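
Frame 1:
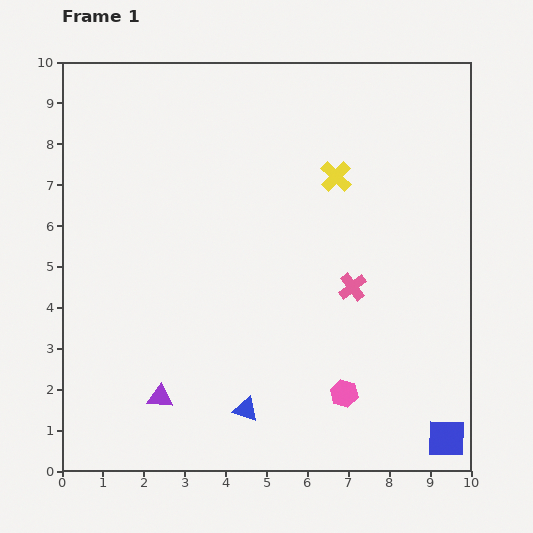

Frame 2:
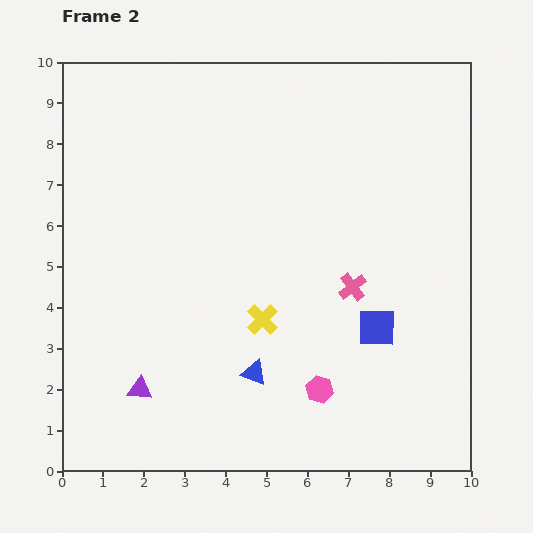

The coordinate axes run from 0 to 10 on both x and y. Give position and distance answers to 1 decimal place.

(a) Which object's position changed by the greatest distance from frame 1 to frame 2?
the yellow cross

(moved 3.9; next 3.2)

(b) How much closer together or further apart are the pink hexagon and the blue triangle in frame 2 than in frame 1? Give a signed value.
-0.8

Distance in frame 1: 2.4. Distance in frame 2: 1.6.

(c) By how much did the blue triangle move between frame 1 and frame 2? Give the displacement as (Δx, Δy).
(0.2, 0.9)

The blue triangle was at (4.5, 1.5) in frame 1 and (4.7, 2.4) in frame 2.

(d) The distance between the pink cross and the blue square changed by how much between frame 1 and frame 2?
-3.2

Distance in frame 1: 4.4. Distance in frame 2: 1.2.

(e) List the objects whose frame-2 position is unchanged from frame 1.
the pink cross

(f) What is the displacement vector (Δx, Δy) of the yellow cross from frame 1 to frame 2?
(-1.8, -3.5)

The yellow cross was at (6.7, 7.2) in frame 1 and (4.9, 3.7) in frame 2.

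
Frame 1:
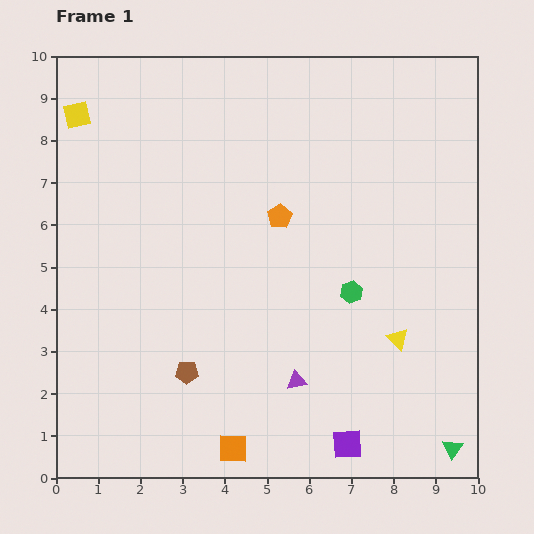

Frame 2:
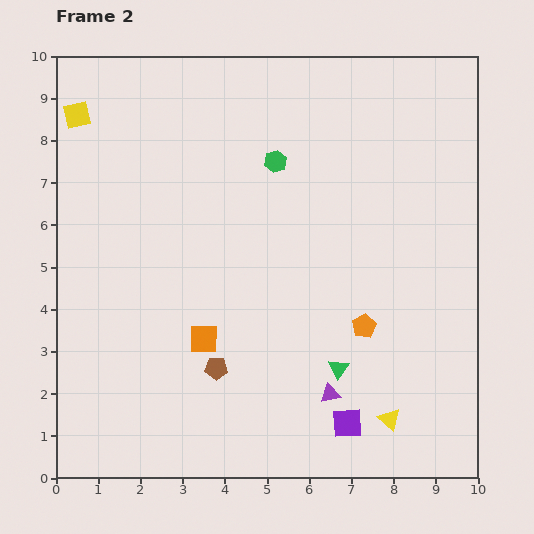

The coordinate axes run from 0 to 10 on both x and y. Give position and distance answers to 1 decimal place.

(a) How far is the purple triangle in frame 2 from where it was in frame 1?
0.9

The purple triangle moved from (5.7, 2.3) to (6.5, 2.0), a distance of √(0.8² + 0.3²) ≈ 0.9.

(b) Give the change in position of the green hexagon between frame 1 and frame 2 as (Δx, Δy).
(-1.8, 3.1)

The green hexagon was at (7.0, 4.4) in frame 1 and (5.2, 7.5) in frame 2.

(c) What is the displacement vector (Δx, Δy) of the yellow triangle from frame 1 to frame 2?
(-0.2, -1.9)

The yellow triangle was at (8.1, 3.3) in frame 1 and (7.9, 1.4) in frame 2.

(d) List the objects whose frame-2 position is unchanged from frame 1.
the yellow square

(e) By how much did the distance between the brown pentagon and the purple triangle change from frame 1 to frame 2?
+0.2

Distance in frame 1: 2.6. Distance in frame 2: 2.8.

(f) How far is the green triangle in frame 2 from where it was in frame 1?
3.3

The green triangle moved from (9.4, 0.7) to (6.7, 2.6), a distance of √(2.7² + 1.9²) ≈ 3.3.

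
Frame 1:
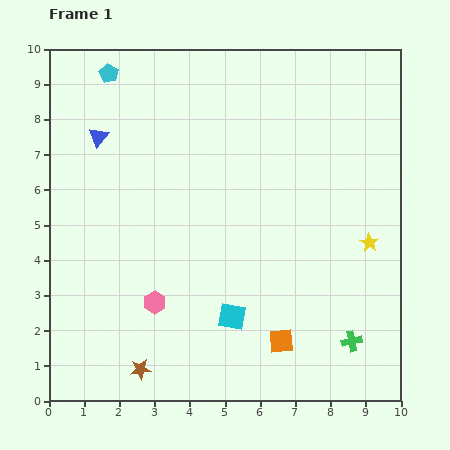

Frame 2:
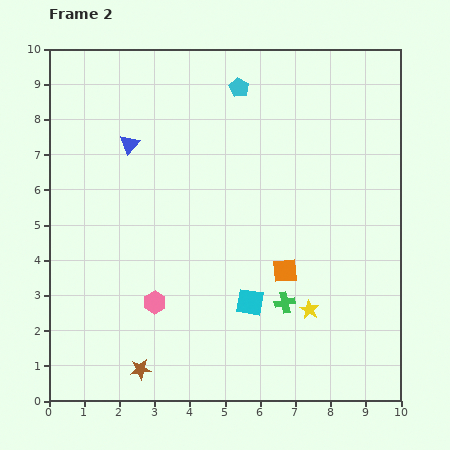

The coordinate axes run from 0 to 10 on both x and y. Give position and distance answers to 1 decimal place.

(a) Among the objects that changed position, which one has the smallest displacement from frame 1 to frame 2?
the cyan square

(moved 0.6)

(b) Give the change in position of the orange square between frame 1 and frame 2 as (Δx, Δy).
(0.1, 2.0)

The orange square was at (6.6, 1.7) in frame 1 and (6.7, 3.7) in frame 2.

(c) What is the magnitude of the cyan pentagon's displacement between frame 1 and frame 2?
3.7

The cyan pentagon moved from (1.7, 9.3) to (5.4, 8.9), a distance of √(3.7² + 0.4²) ≈ 3.7.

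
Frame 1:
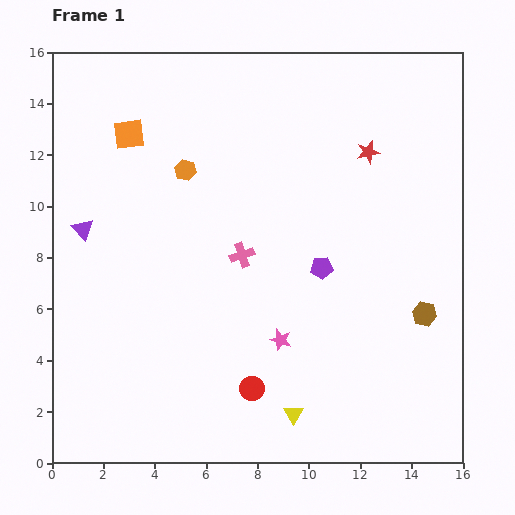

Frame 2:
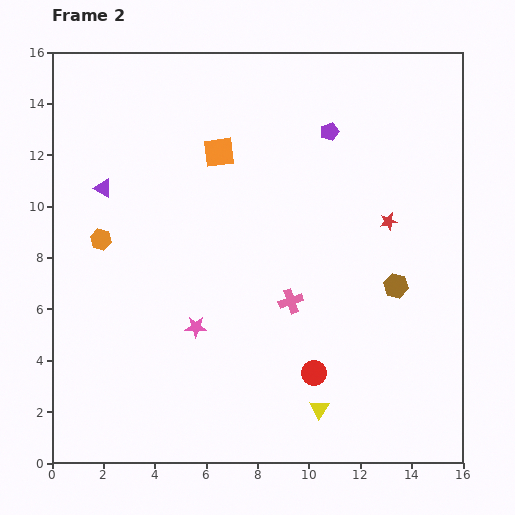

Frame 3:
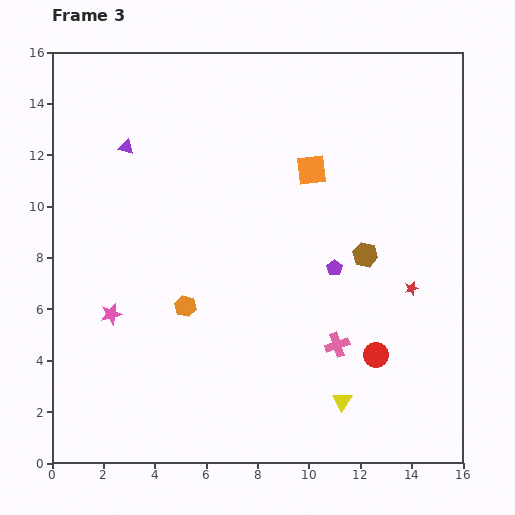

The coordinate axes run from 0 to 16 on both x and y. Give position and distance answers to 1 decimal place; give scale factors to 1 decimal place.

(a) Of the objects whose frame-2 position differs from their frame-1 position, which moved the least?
the yellow triangle

(moved 1.0)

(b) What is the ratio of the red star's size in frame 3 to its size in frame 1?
0.6×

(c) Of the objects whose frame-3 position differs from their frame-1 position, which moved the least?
the purple pentagon

(moved 0.5)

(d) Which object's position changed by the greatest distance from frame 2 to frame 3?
the purple pentagon

(moved 5.3; next 4.2)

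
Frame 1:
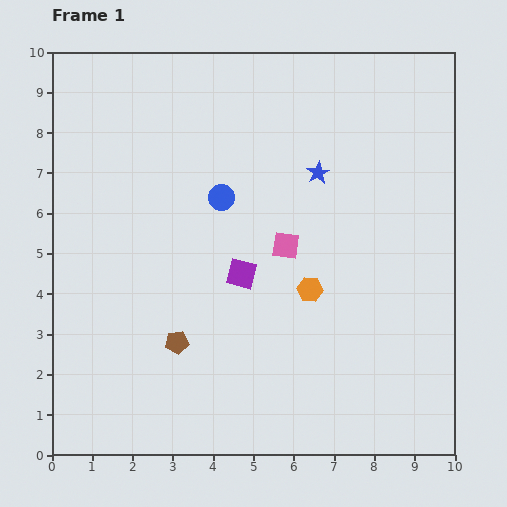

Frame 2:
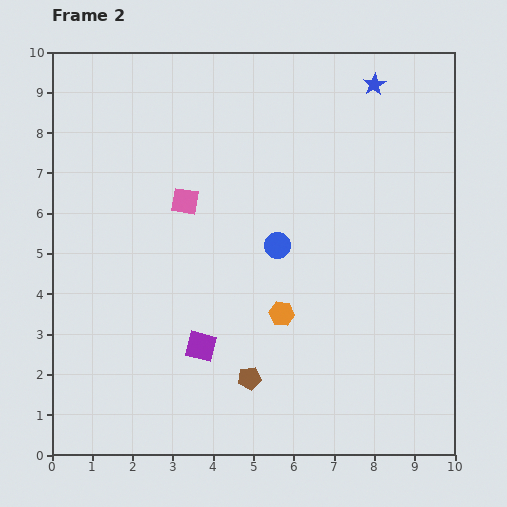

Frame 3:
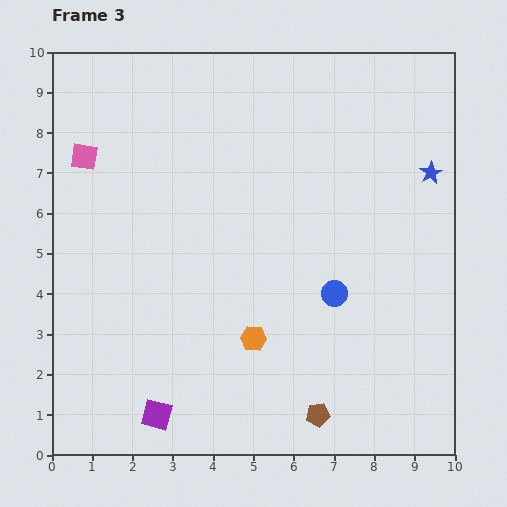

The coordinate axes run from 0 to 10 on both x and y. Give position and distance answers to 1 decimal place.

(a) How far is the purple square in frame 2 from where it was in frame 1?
2.1

The purple square moved from (4.7, 4.5) to (3.7, 2.7), a distance of √(1.0² + 1.8²) ≈ 2.1.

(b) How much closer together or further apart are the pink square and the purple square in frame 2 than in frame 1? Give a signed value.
+2.3

Distance in frame 1: 1.3. Distance in frame 2: 3.6.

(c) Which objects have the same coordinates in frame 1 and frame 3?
none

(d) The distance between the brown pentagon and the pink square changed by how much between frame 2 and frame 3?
+3.9

Distance in frame 2: 4.7. Distance in frame 3: 8.6.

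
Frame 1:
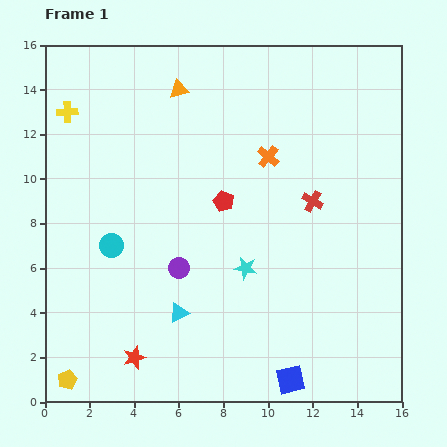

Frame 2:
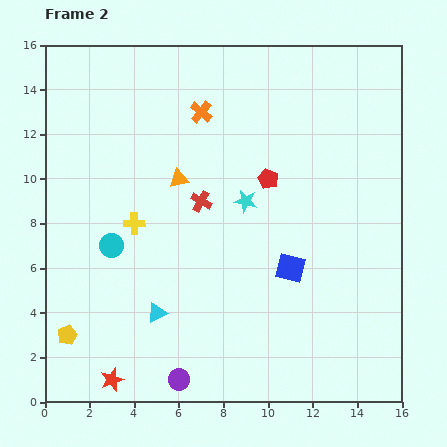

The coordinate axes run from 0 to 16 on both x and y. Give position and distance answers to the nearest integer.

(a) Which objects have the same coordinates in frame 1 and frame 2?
the cyan circle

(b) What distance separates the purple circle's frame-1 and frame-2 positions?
5

The purple circle moved from (6, 6) to (6, 1), a distance of √(0² + 5²) ≈ 5.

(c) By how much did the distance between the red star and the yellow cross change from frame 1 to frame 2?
-4

Distance in frame 1: 11. Distance in frame 2: 7.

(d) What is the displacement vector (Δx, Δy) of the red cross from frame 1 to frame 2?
(-5, 0)

The red cross was at (12, 9) in frame 1 and (7, 9) in frame 2.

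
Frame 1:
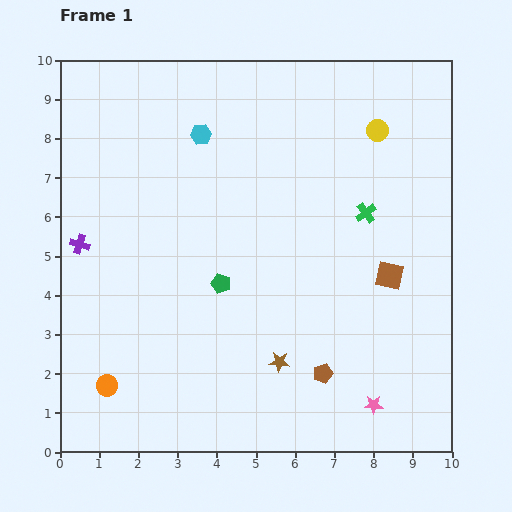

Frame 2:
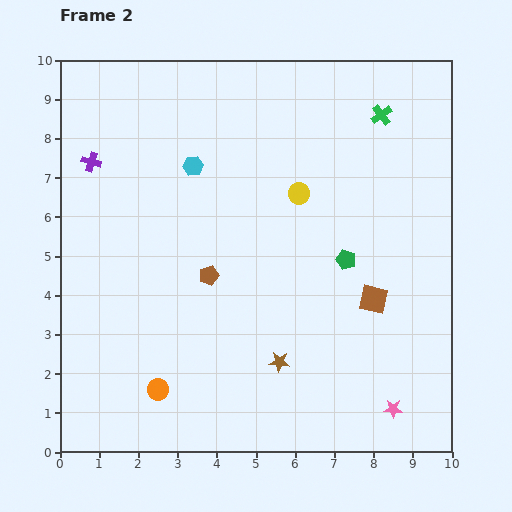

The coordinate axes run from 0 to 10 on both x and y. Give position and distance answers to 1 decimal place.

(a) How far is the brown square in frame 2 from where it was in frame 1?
0.7

The brown square moved from (8.4, 4.5) to (8.0, 3.9), a distance of √(0.4² + 0.6²) ≈ 0.7.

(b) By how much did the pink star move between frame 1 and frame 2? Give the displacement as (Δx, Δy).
(0.5, -0.1)

The pink star was at (8.0, 1.2) in frame 1 and (8.5, 1.1) in frame 2.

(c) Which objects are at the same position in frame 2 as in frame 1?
the brown star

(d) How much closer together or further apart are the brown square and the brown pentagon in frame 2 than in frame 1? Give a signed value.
+1.2

Distance in frame 1: 3.0. Distance in frame 2: 4.2.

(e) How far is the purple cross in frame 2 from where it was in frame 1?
2.1

The purple cross moved from (0.5, 5.3) to (0.8, 7.4), a distance of √(0.3² + 2.1²) ≈ 2.1.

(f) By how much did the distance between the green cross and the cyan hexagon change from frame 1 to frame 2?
+0.3

Distance in frame 1: 4.7. Distance in frame 2: 5.0.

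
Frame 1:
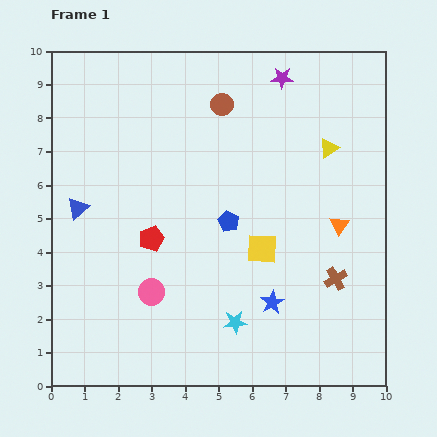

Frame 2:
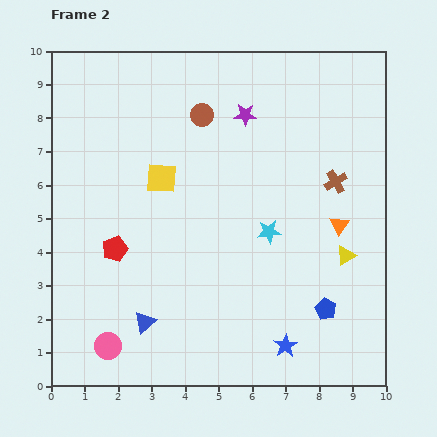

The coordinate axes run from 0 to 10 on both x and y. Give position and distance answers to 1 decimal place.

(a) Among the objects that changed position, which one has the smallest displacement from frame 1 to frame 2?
the brown circle

(moved 0.7)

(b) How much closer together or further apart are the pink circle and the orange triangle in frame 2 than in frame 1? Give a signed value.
+1.9

Distance in frame 1: 5.9. Distance in frame 2: 7.8.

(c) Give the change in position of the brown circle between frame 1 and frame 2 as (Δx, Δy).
(-0.6, -0.3)

The brown circle was at (5.1, 8.4) in frame 1 and (4.5, 8.1) in frame 2.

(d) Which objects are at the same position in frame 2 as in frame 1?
the orange triangle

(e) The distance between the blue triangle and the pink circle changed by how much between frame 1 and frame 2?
-2.0

Distance in frame 1: 3.3. Distance in frame 2: 1.3.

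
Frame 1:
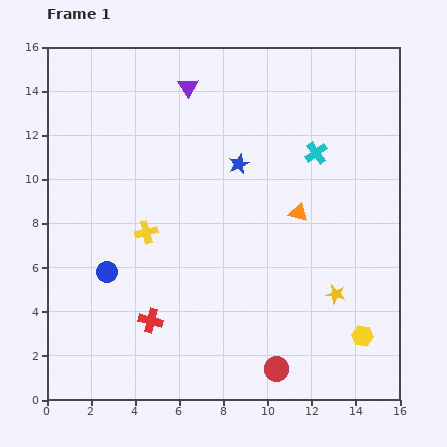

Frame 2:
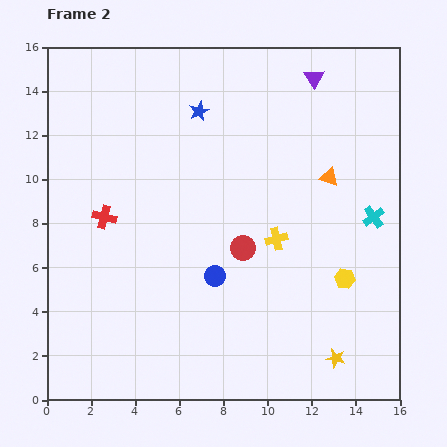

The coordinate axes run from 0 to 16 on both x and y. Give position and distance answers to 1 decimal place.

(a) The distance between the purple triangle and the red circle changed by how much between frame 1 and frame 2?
-5.1

Distance in frame 1: 13.4. Distance in frame 2: 8.3.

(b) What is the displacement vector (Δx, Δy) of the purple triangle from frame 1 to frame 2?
(5.7, 0.4)

The purple triangle was at (6.4, 14.2) in frame 1 and (12.1, 14.6) in frame 2.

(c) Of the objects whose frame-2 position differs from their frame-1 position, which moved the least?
the orange triangle

(moved 2.1)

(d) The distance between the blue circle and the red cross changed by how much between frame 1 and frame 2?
+2.7

Distance in frame 1: 3.0. Distance in frame 2: 5.7.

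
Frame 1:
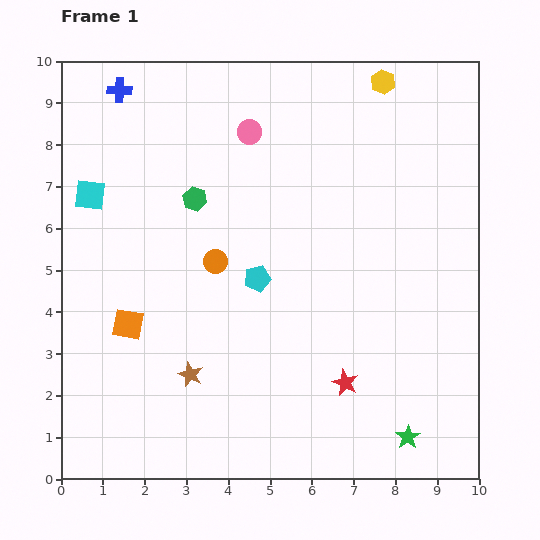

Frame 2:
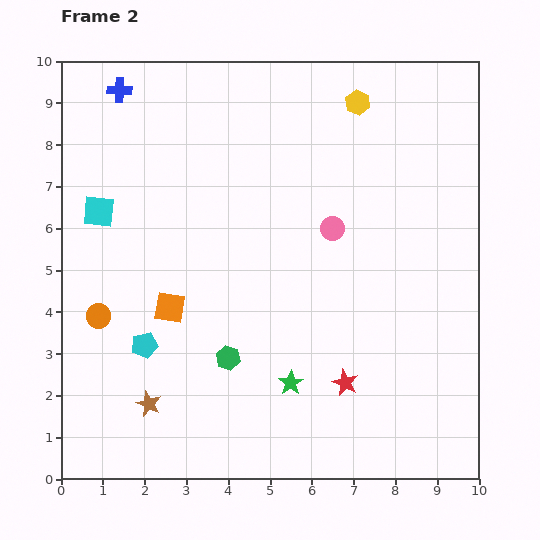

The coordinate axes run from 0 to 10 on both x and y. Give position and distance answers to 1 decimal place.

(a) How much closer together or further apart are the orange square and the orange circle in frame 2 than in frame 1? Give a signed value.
-0.9

Distance in frame 1: 2.6. Distance in frame 2: 1.7.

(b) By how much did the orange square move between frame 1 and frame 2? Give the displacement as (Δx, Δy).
(1.0, 0.4)

The orange square was at (1.6, 3.7) in frame 1 and (2.6, 4.1) in frame 2.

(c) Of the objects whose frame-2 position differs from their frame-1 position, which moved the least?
the cyan square

(moved 0.4)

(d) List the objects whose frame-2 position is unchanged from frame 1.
the blue cross, the red star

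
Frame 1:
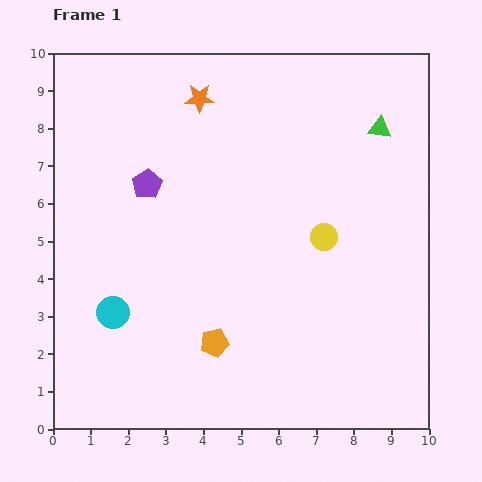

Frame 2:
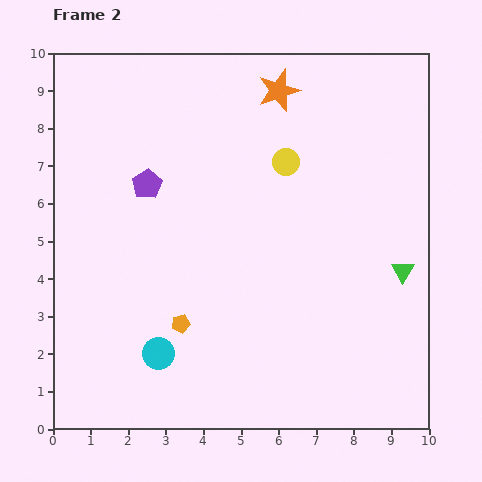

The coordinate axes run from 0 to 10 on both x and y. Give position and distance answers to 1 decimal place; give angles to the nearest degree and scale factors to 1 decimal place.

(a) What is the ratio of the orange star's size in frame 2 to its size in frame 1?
1.4×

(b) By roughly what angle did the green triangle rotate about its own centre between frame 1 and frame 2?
53° clockwise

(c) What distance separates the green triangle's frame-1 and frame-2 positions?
3.8

The green triangle moved from (8.7, 8.0) to (9.3, 4.2), a distance of √(0.6² + 3.8²) ≈ 3.8.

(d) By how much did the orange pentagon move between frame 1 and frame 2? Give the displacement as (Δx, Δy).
(-0.9, 0.5)

The orange pentagon was at (4.3, 2.3) in frame 1 and (3.4, 2.8) in frame 2.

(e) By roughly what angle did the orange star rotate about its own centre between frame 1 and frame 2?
19° counter-clockwise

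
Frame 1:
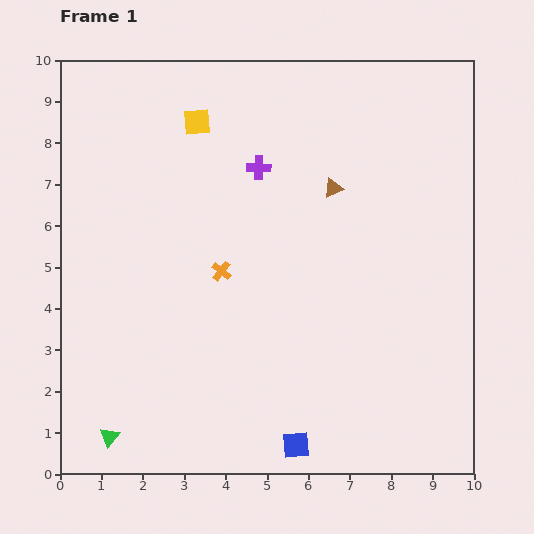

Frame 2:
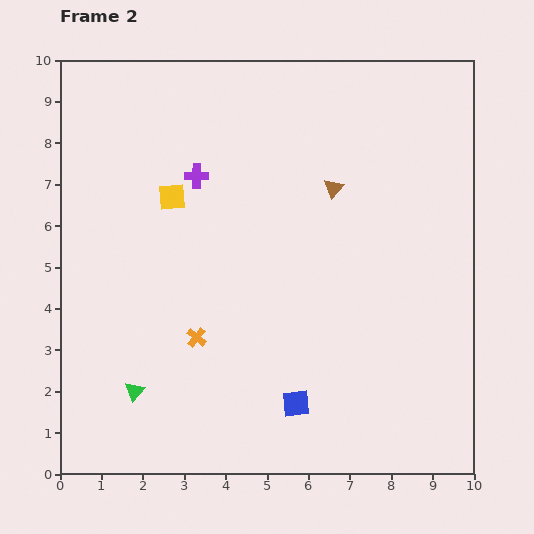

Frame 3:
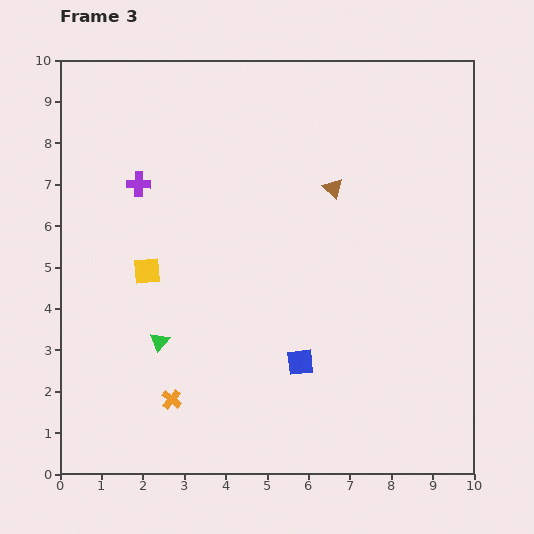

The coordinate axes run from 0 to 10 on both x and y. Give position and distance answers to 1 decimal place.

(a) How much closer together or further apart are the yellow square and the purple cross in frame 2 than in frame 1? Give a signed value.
-1.1

Distance in frame 1: 1.9. Distance in frame 2: 0.8.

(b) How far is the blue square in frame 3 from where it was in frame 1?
2.0

The blue square moved from (5.7, 0.7) to (5.8, 2.7), a distance of √(0.1² + 2.0²) ≈ 2.0.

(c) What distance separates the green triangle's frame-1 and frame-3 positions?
2.6

The green triangle moved from (1.2, 0.9) to (2.4, 3.2), a distance of √(1.2² + 2.3²) ≈ 2.6.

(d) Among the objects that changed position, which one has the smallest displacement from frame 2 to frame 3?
the blue square

(moved 1.0)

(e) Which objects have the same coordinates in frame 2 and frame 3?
the brown triangle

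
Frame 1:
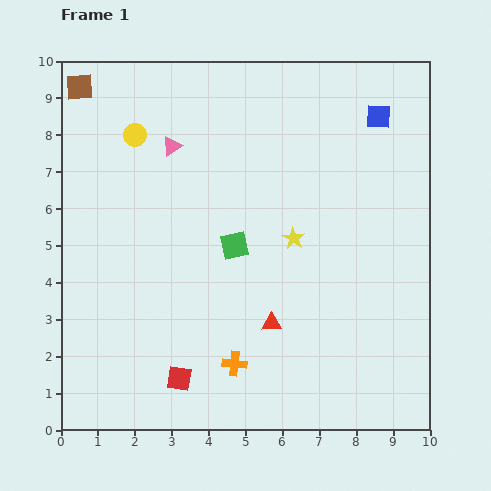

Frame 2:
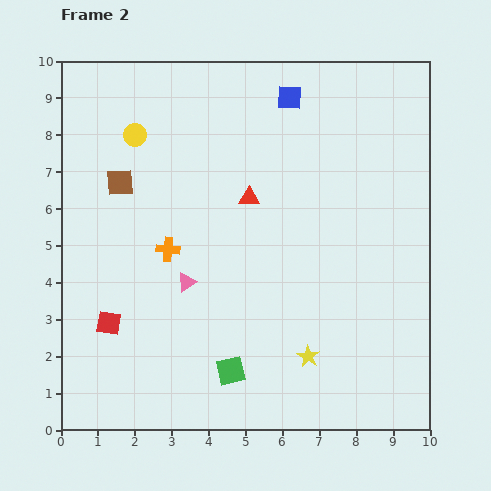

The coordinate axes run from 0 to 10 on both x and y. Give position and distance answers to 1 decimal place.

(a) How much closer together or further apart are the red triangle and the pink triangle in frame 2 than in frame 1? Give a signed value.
-2.6

Distance in frame 1: 5.5. Distance in frame 2: 2.9.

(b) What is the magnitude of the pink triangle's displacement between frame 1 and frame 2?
3.7

The pink triangle moved from (3.0, 7.7) to (3.4, 4.0), a distance of √(0.4² + 3.7²) ≈ 3.7.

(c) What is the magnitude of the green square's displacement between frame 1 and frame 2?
3.4

The green square moved from (4.7, 5.0) to (4.6, 1.6), a distance of √(0.1² + 3.4²) ≈ 3.4.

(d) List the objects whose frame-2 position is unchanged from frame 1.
the yellow circle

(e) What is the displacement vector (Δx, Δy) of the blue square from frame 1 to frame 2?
(-2.4, 0.5)

The blue square was at (8.6, 8.5) in frame 1 and (6.2, 9.0) in frame 2.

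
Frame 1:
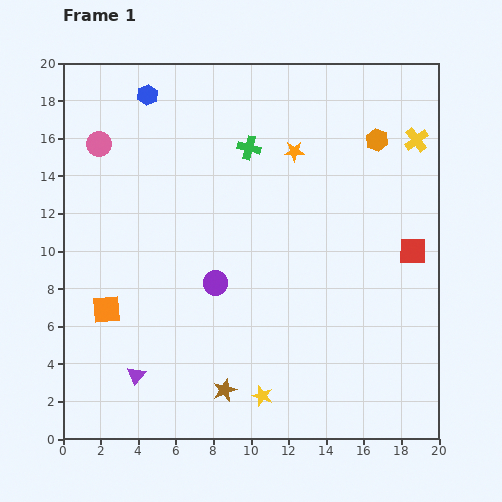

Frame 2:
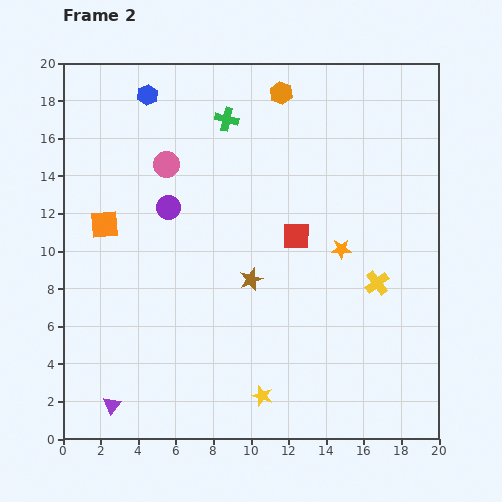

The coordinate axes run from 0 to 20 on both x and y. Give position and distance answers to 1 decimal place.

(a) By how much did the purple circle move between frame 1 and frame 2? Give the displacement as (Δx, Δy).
(-2.5, 4.0)

The purple circle was at (8.1, 8.3) in frame 1 and (5.6, 12.3) in frame 2.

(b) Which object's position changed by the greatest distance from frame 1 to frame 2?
the yellow cross

(moved 7.9; next 6.3)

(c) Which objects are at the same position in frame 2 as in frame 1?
the blue hexagon, the yellow star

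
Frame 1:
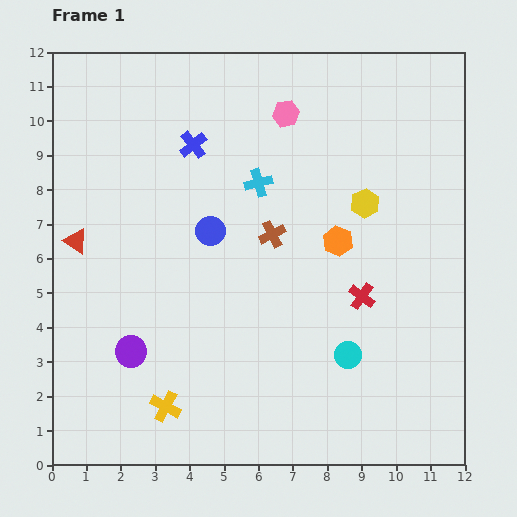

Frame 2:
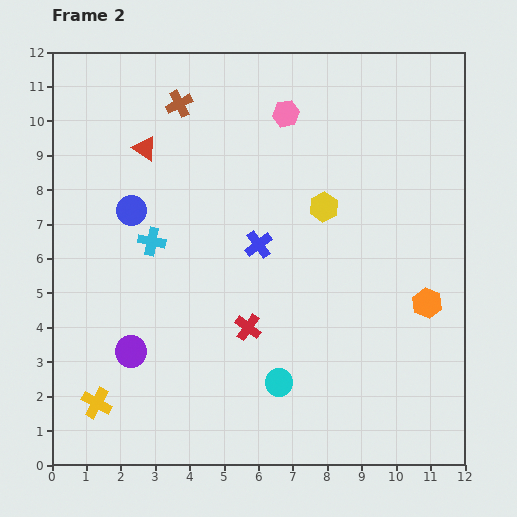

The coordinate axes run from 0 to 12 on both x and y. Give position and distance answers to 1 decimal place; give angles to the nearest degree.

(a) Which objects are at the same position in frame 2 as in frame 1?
the pink hexagon, the purple circle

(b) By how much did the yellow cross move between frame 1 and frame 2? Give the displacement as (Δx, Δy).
(-2.0, 0.1)

The yellow cross was at (3.3, 1.7) in frame 1 and (1.3, 1.8) in frame 2.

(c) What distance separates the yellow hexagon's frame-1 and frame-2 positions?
1.2

The yellow hexagon moved from (9.1, 7.6) to (7.9, 7.5), a distance of √(1.2² + 0.1²) ≈ 1.2.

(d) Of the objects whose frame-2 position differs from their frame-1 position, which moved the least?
the yellow hexagon

(moved 1.2)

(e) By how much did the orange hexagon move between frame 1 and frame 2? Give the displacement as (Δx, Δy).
(2.6, -1.8)

The orange hexagon was at (8.3, 6.5) in frame 1 and (10.9, 4.7) in frame 2.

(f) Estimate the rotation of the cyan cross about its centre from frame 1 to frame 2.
26° clockwise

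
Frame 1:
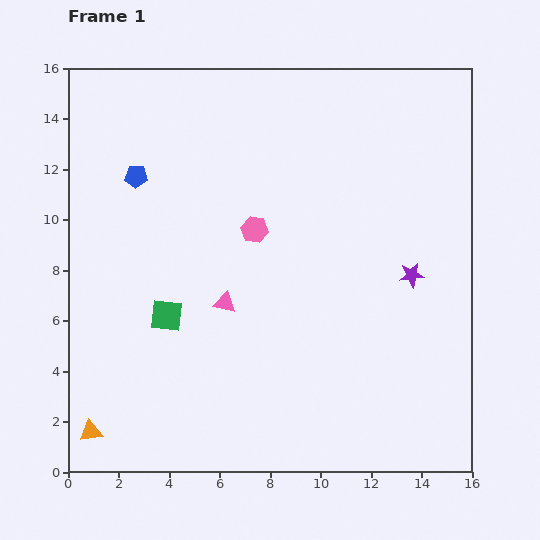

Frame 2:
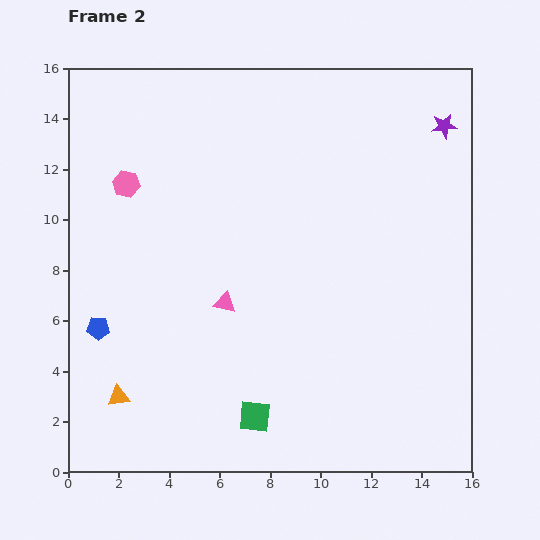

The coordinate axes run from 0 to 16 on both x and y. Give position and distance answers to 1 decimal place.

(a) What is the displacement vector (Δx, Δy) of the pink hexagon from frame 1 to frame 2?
(-5.1, 1.8)

The pink hexagon was at (7.4, 9.6) in frame 1 and (2.3, 11.4) in frame 2.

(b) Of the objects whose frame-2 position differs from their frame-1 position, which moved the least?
the orange triangle

(moved 1.8)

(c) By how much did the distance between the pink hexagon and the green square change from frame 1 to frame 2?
+5.6

Distance in frame 1: 4.9. Distance in frame 2: 10.5.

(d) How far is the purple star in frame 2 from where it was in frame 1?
6.0

The purple star moved from (13.6, 7.8) to (14.9, 13.7), a distance of √(1.3² + 5.9²) ≈ 6.0.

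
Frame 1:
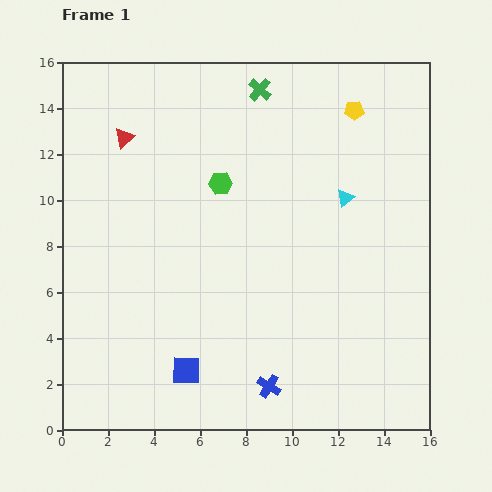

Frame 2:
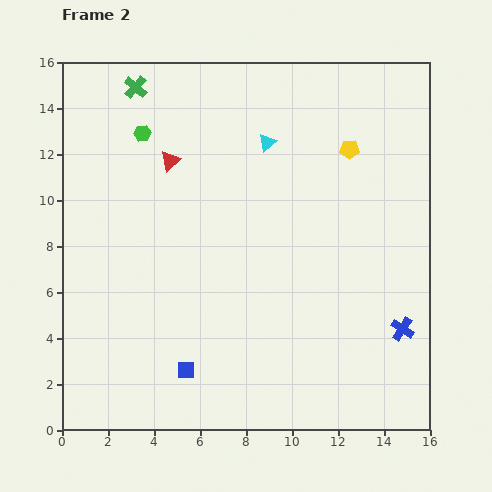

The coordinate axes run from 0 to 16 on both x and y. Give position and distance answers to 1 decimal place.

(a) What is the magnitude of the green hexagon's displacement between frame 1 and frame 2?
4.0

The green hexagon moved from (6.9, 10.7) to (3.5, 12.9), a distance of √(3.4² + 2.2²) ≈ 4.0.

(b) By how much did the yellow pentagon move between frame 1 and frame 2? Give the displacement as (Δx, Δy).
(-0.2, -1.7)

The yellow pentagon was at (12.7, 13.9) in frame 1 and (12.5, 12.2) in frame 2.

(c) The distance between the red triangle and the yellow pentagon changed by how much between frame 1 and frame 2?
-2.3

Distance in frame 1: 10.1. Distance in frame 2: 7.8.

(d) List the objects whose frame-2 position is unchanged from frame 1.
the blue square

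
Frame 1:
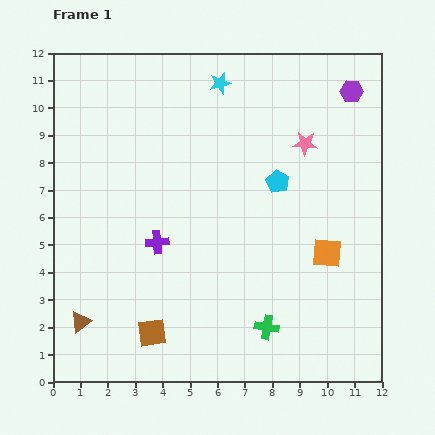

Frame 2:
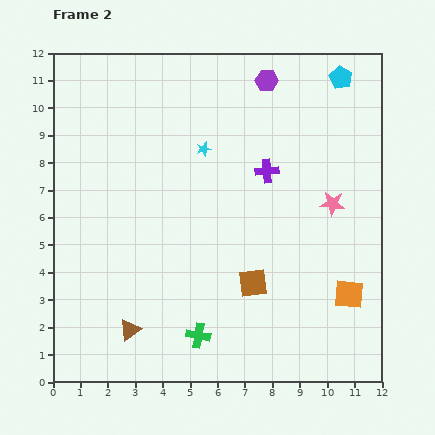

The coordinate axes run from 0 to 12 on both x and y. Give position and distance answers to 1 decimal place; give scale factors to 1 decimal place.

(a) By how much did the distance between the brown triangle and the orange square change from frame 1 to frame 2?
-1.2

Distance in frame 1: 9.3. Distance in frame 2: 8.1.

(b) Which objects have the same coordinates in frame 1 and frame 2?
none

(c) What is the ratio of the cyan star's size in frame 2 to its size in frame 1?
0.7×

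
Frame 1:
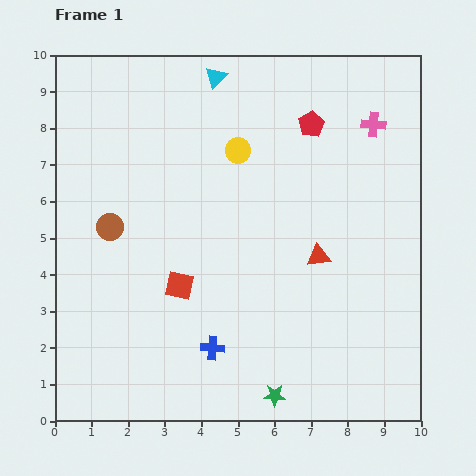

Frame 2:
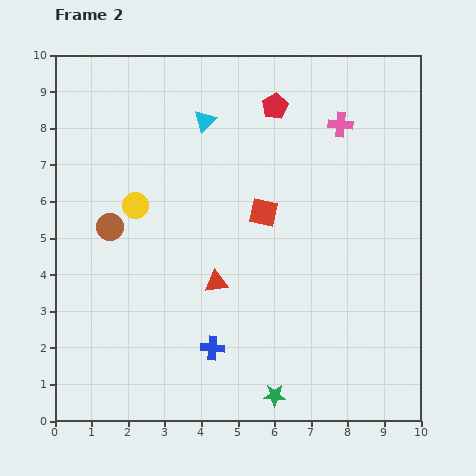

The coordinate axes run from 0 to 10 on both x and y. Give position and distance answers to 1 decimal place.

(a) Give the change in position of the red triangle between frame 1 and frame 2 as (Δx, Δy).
(-2.8, -0.7)

The red triangle was at (7.2, 4.5) in frame 1 and (4.4, 3.8) in frame 2.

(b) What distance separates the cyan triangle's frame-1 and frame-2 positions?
1.2

The cyan triangle moved from (4.4, 9.4) to (4.1, 8.2), a distance of √(0.3² + 1.2²) ≈ 1.2.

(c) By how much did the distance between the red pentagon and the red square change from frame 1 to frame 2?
-2.8

Distance in frame 1: 5.7. Distance in frame 2: 2.9.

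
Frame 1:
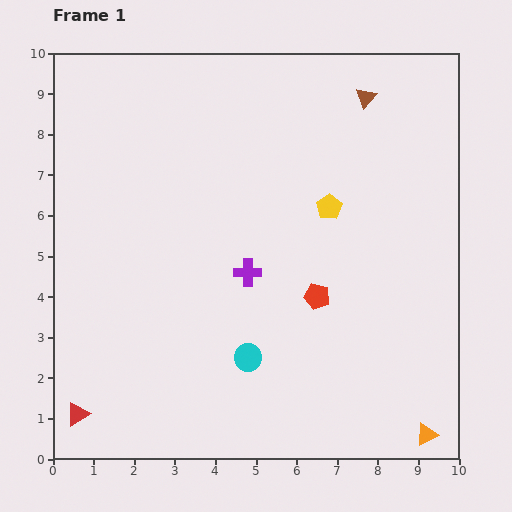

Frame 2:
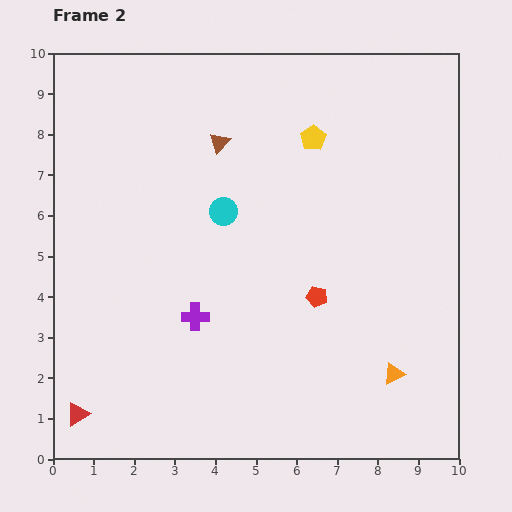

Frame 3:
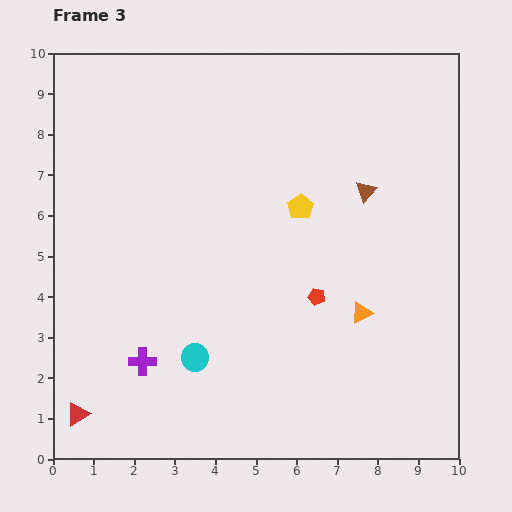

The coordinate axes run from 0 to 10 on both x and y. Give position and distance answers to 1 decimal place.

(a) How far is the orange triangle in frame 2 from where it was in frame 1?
1.7

The orange triangle moved from (9.2, 0.6) to (8.4, 2.1), a distance of √(0.8² + 1.5²) ≈ 1.7.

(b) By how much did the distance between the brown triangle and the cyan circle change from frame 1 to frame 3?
-1.1

Distance in frame 1: 7.0. Distance in frame 3: 5.9.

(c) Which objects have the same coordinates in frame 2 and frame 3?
the red triangle, the red pentagon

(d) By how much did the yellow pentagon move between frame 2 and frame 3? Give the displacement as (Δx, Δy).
(-0.3, -1.7)

The yellow pentagon was at (6.4, 7.9) in frame 2 and (6.1, 6.2) in frame 3.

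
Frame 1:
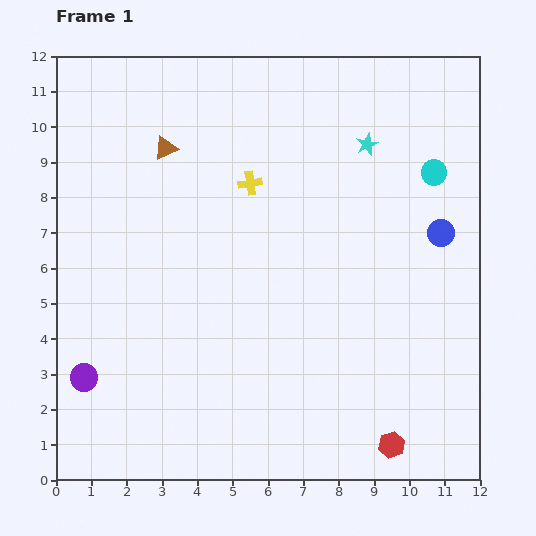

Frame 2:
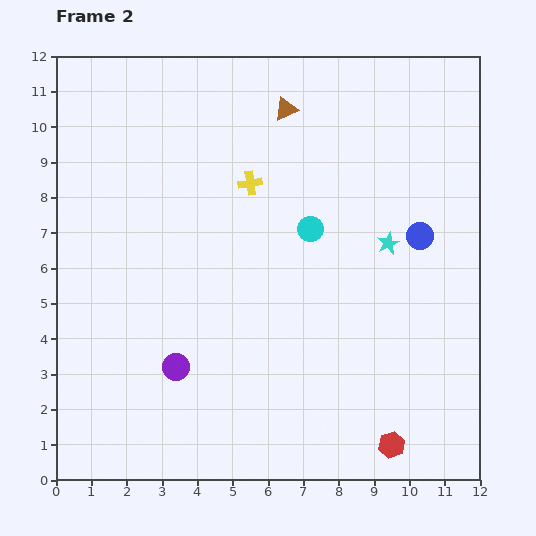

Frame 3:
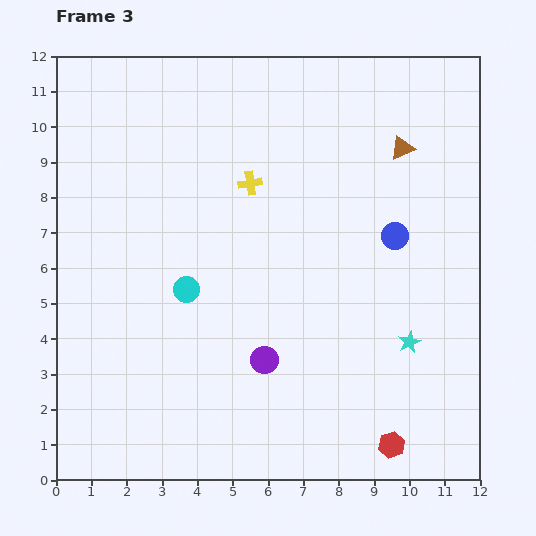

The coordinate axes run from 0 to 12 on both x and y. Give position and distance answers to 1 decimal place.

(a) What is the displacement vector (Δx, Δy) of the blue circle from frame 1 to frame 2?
(-0.6, -0.1)

The blue circle was at (10.9, 7.0) in frame 1 and (10.3, 6.9) in frame 2.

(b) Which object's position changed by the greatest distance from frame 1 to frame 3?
the cyan circle

(moved 7.7; next 6.7)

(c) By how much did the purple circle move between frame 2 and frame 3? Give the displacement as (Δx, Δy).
(2.5, 0.2)

The purple circle was at (3.4, 3.2) in frame 2 and (5.9, 3.4) in frame 3.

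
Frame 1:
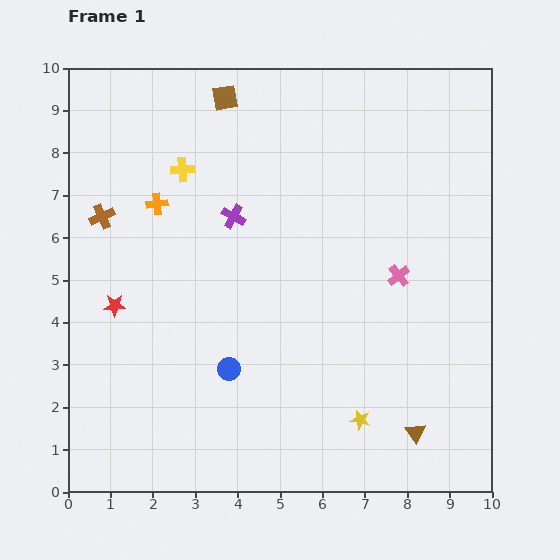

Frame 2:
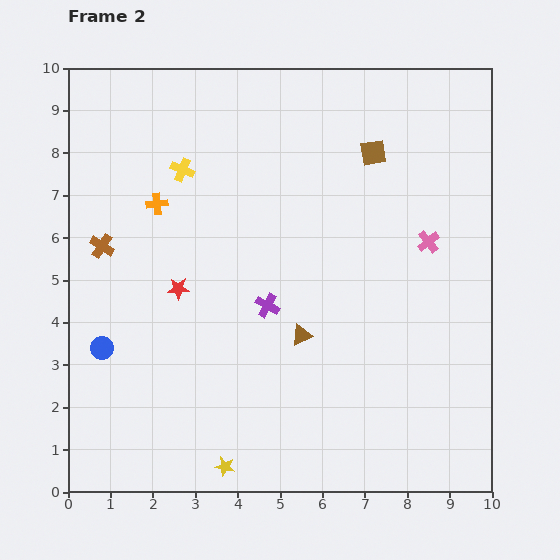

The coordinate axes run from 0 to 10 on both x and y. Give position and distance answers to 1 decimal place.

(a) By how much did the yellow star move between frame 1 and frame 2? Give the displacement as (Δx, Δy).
(-3.2, -1.1)

The yellow star was at (6.9, 1.7) in frame 1 and (3.7, 0.6) in frame 2.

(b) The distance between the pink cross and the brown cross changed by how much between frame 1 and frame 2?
+0.6

Distance in frame 1: 7.1. Distance in frame 2: 7.7.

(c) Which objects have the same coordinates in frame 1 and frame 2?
the orange cross, the yellow cross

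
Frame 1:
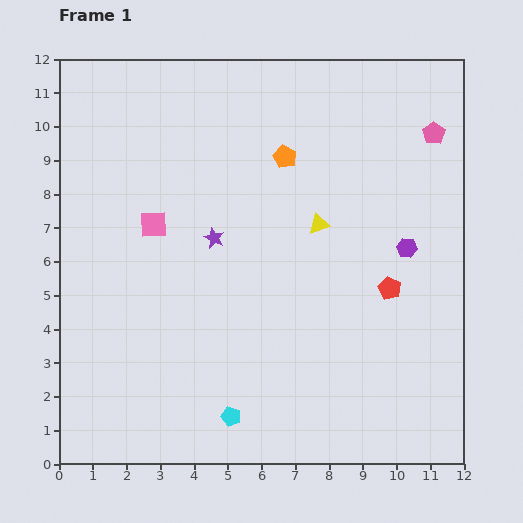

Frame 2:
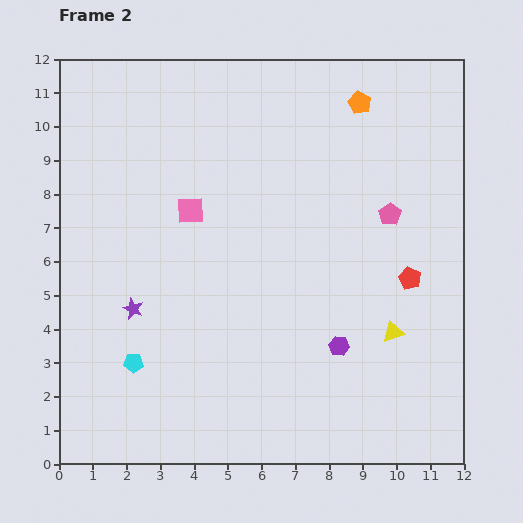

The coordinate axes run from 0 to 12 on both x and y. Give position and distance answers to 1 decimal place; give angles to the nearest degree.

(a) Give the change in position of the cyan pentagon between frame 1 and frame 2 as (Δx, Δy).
(-2.9, 1.6)

The cyan pentagon was at (5.1, 1.4) in frame 1 and (2.2, 3.0) in frame 2.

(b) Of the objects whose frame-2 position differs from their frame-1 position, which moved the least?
the red pentagon

(moved 0.7)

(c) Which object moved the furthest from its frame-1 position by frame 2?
the yellow triangle

(moved 3.9; next 3.5)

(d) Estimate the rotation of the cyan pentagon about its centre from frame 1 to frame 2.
16° counter-clockwise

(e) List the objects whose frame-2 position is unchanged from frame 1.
none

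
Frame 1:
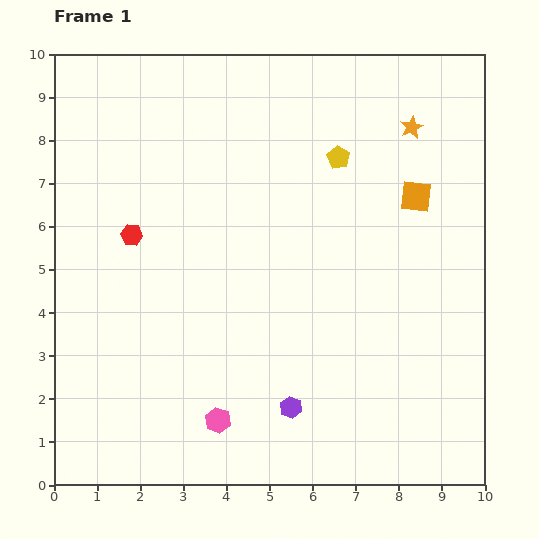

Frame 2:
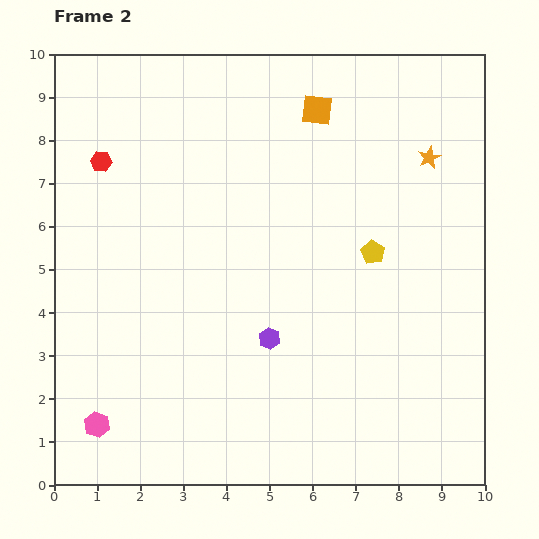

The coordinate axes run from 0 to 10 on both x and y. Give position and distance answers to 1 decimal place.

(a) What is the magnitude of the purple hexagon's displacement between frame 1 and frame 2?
1.7

The purple hexagon moved from (5.5, 1.8) to (5.0, 3.4), a distance of √(0.5² + 1.6²) ≈ 1.7.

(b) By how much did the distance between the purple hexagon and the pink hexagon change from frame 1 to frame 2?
+2.8

Distance in frame 1: 1.7. Distance in frame 2: 4.5.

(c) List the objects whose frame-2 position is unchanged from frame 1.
none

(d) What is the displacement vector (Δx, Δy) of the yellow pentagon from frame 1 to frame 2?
(0.8, -2.2)

The yellow pentagon was at (6.6, 7.6) in frame 1 and (7.4, 5.4) in frame 2.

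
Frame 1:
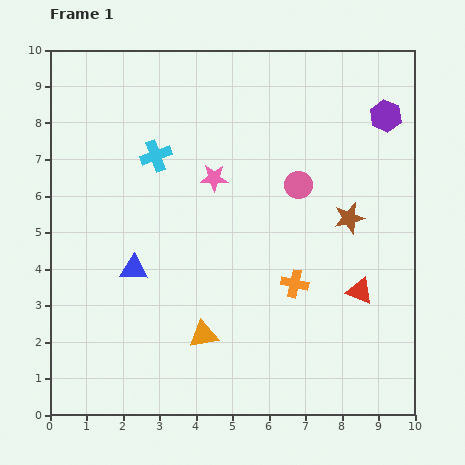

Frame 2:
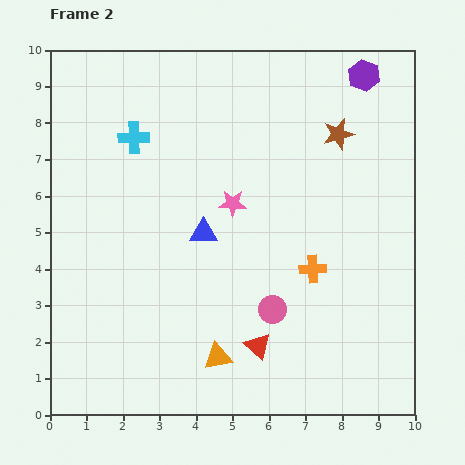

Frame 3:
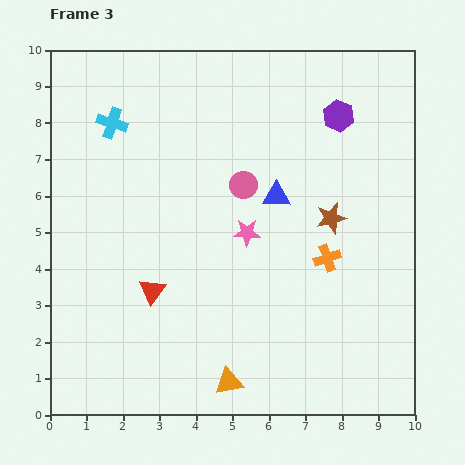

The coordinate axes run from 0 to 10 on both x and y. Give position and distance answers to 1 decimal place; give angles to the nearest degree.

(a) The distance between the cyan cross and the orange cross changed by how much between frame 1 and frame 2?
+0.9

Distance in frame 1: 5.2. Distance in frame 2: 6.1.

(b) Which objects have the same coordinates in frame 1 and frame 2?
none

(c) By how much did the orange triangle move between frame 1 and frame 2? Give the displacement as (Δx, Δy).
(0.4, -0.6)

The orange triangle was at (4.2, 2.2) in frame 1 and (4.6, 1.6) in frame 2.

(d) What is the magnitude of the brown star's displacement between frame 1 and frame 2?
2.3

The brown star moved from (8.2, 5.4) to (7.9, 7.7), a distance of √(0.3² + 2.3²) ≈ 2.3.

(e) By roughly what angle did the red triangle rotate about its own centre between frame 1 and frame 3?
44° clockwise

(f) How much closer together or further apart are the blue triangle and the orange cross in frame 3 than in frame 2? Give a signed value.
-1.0

Distance in frame 2: 3.2. Distance in frame 3: 2.2.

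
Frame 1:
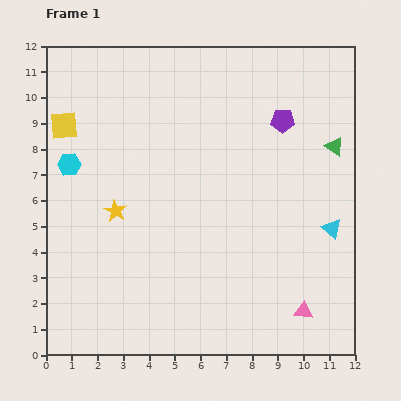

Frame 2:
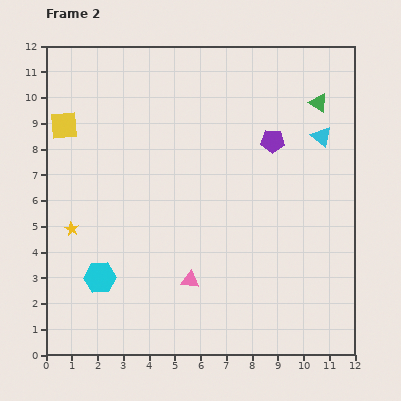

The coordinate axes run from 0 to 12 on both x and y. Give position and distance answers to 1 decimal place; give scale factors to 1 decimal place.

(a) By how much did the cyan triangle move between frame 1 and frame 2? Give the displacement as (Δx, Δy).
(-0.4, 3.6)

The cyan triangle was at (11.1, 4.9) in frame 1 and (10.7, 8.5) in frame 2.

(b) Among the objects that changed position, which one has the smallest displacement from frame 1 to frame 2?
the purple pentagon

(moved 0.9)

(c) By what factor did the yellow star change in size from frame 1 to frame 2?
0.6×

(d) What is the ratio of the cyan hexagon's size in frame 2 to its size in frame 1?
1.4×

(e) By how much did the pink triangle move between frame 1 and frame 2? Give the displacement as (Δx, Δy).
(-4.4, 1.2)

The pink triangle was at (10.0, 1.7) in frame 1 and (5.6, 2.9) in frame 2.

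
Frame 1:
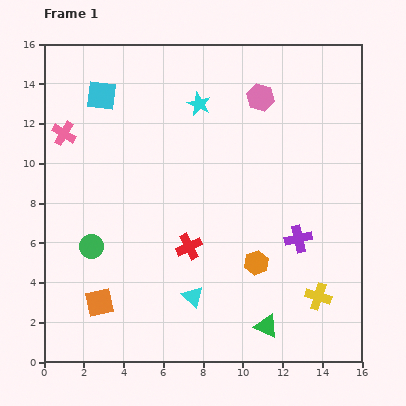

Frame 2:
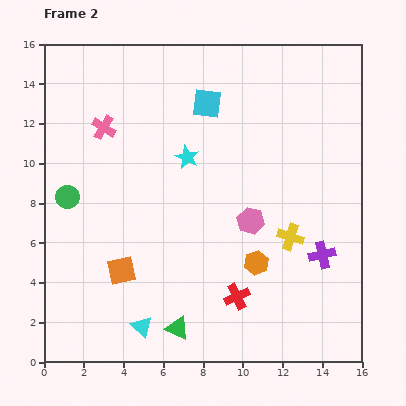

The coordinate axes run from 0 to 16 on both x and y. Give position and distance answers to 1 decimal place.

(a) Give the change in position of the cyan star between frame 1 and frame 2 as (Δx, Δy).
(-0.6, -2.7)

The cyan star was at (7.8, 13.0) in frame 1 and (7.2, 10.3) in frame 2.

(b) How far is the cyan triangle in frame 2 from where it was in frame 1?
3.0

The cyan triangle moved from (7.5, 3.3) to (4.9, 1.8), a distance of √(2.6² + 1.5²) ≈ 3.0.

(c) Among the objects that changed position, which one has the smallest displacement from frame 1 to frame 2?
the purple cross

(moved 1.4)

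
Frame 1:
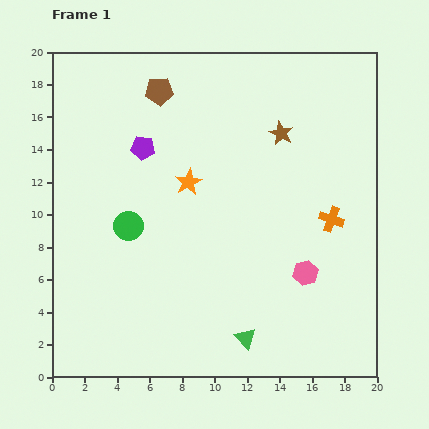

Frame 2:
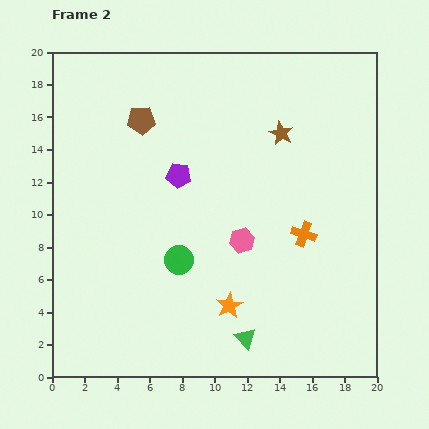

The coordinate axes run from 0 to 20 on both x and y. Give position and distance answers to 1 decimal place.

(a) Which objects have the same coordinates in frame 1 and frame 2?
the brown star, the green triangle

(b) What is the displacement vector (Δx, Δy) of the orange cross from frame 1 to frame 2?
(-1.7, -0.9)

The orange cross was at (17.2, 9.7) in frame 1 and (15.5, 8.8) in frame 2.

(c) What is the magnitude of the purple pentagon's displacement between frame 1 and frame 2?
2.8

The purple pentagon moved from (5.6, 14.1) to (7.8, 12.4), a distance of √(2.2² + 1.7²) ≈ 2.8.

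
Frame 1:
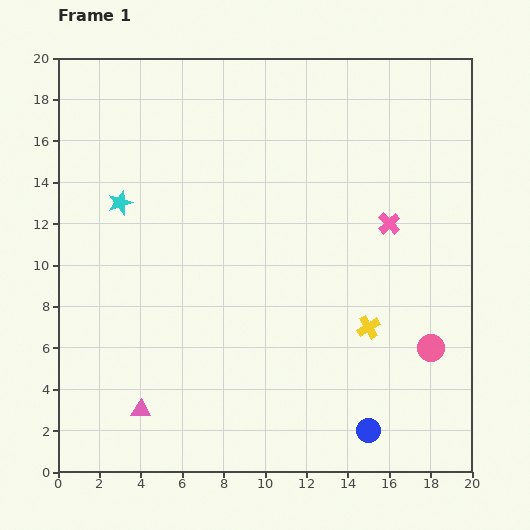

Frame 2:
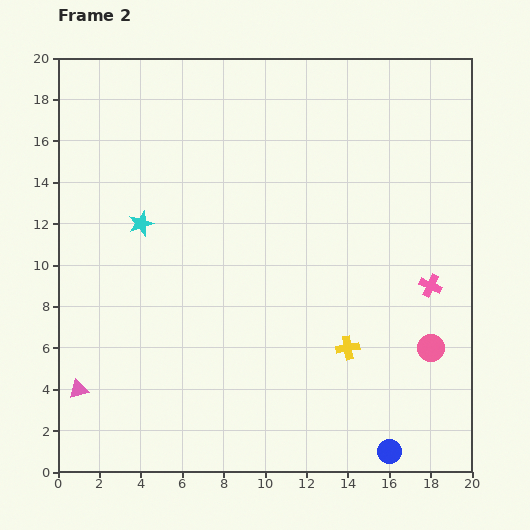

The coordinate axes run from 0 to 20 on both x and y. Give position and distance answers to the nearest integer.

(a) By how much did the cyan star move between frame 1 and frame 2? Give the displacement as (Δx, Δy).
(1, -1)

The cyan star was at (3, 13) in frame 1 and (4, 12) in frame 2.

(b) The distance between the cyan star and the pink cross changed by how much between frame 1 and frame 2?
+1

Distance in frame 1: 13. Distance in frame 2: 14.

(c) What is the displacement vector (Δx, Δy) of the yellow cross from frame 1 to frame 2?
(-1, -1)

The yellow cross was at (15, 7) in frame 1 and (14, 6) in frame 2.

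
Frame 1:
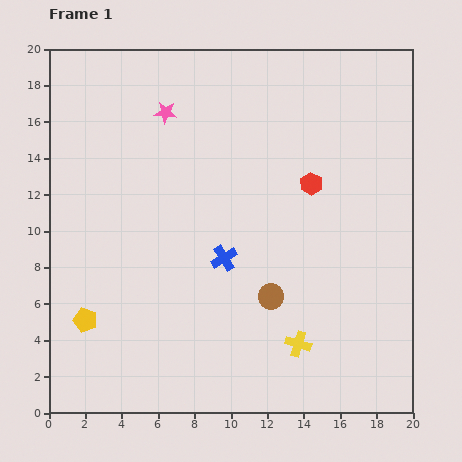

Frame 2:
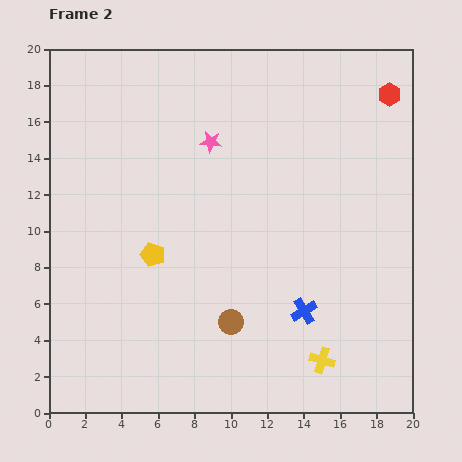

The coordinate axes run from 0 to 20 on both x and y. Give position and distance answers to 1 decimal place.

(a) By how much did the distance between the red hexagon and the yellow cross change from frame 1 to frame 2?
+6.3

Distance in frame 1: 8.8. Distance in frame 2: 15.1.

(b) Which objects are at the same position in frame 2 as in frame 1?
none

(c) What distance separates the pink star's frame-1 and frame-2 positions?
3.0

The pink star moved from (6.4, 16.5) to (8.9, 14.9), a distance of √(2.5² + 1.6²) ≈ 3.0.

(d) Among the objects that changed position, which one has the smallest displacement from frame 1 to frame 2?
the yellow cross

(moved 1.6)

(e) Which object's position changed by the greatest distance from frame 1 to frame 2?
the red hexagon

(moved 6.5; next 5.3)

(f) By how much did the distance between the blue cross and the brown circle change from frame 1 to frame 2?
+0.7

Distance in frame 1: 3.3. Distance in frame 2: 4.0.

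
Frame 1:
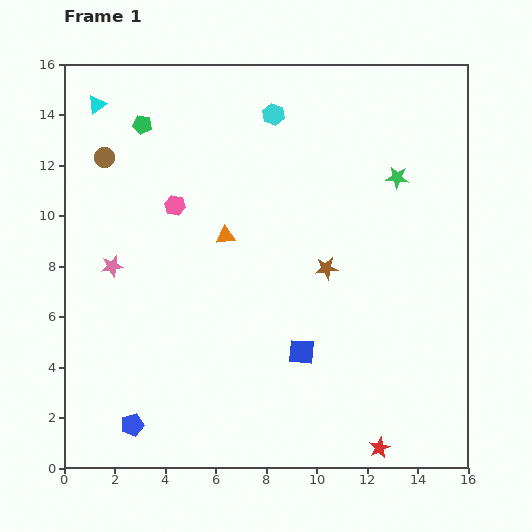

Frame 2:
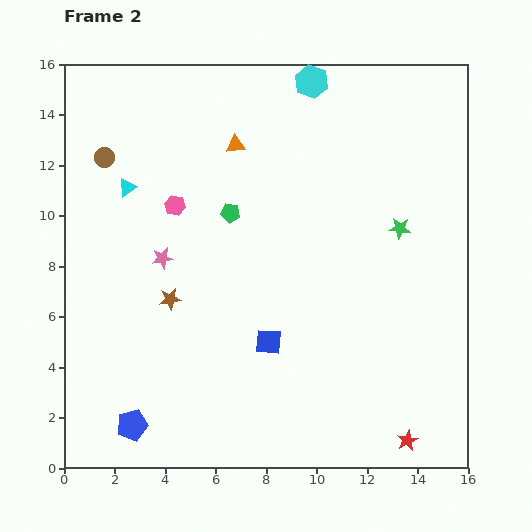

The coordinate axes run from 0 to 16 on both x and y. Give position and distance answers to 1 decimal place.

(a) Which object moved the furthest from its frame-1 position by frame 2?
the brown star

(moved 6.3; next 4.9)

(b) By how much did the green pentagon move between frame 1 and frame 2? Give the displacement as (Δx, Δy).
(3.5, -3.5)

The green pentagon was at (3.1, 13.6) in frame 1 and (6.6, 10.1) in frame 2.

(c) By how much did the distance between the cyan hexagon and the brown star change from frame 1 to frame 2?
+3.8

Distance in frame 1: 6.5. Distance in frame 2: 10.3.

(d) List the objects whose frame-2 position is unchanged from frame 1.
the blue pentagon, the brown circle, the pink hexagon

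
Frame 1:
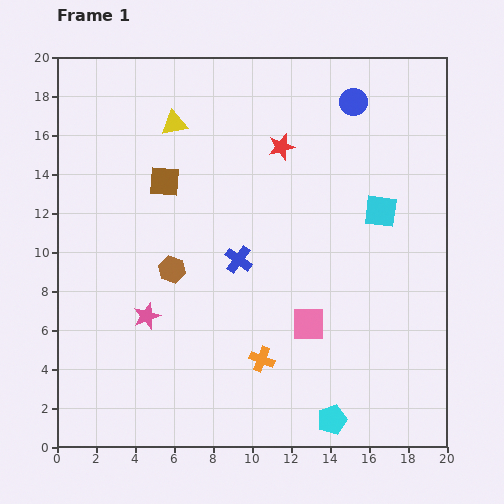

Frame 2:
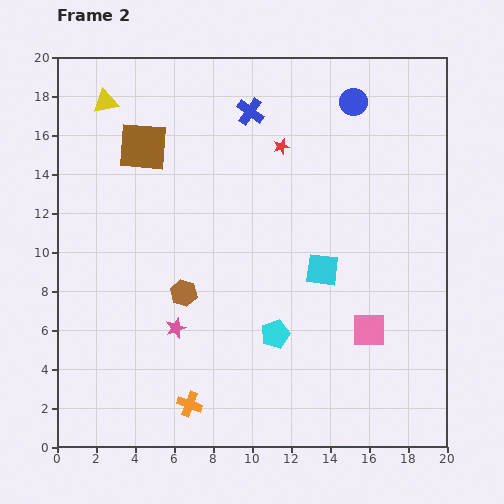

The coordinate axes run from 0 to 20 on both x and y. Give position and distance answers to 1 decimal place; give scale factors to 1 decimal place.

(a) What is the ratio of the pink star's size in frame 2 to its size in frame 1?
0.8×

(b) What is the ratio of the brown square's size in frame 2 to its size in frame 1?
1.6×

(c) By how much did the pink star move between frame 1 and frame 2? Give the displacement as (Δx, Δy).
(1.5, -0.6)

The pink star was at (4.6, 6.7) in frame 1 and (6.1, 6.1) in frame 2.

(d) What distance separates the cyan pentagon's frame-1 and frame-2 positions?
5.3

The cyan pentagon moved from (14.1, 1.4) to (11.2, 5.8), a distance of √(2.9² + 4.4²) ≈ 5.3.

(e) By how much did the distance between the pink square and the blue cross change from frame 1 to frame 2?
+7.9

Distance in frame 1: 4.9. Distance in frame 2: 12.8.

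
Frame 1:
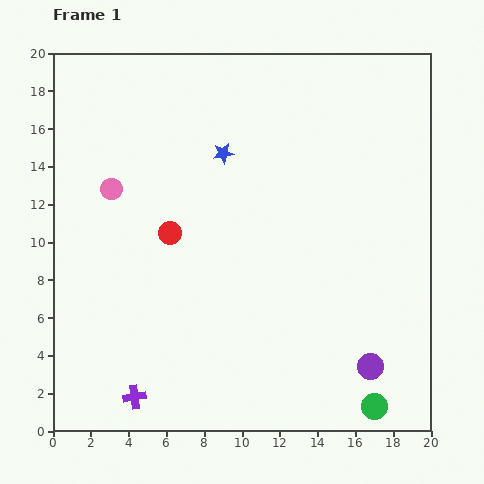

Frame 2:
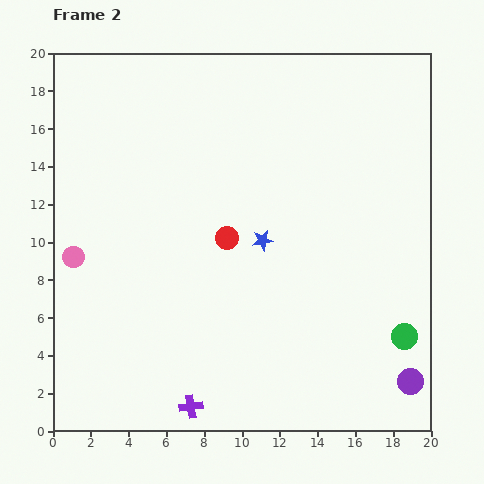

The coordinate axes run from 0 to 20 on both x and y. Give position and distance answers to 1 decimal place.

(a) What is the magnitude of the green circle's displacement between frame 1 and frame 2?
4.0

The green circle moved from (17.0, 1.3) to (18.6, 5.0), a distance of √(1.6² + 3.7²) ≈ 4.0.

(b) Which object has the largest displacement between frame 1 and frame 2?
the blue star

(moved 5.1; next 4.1)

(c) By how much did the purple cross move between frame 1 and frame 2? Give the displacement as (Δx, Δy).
(3.0, -0.5)

The purple cross was at (4.3, 1.8) in frame 1 and (7.3, 1.3) in frame 2.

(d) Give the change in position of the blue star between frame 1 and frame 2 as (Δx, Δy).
(2.1, -4.6)

The blue star was at (9.0, 14.7) in frame 1 and (11.1, 10.1) in frame 2.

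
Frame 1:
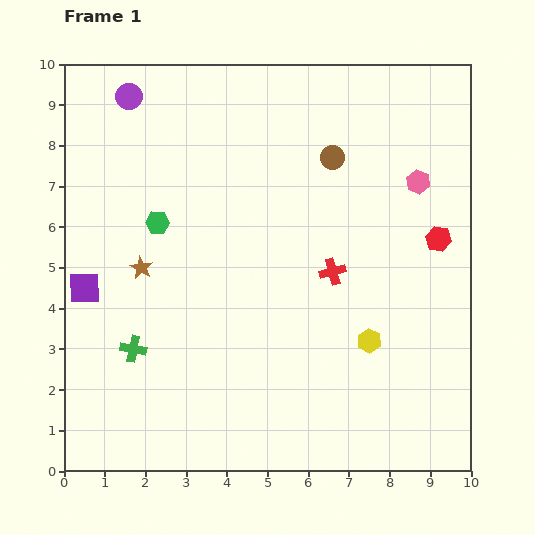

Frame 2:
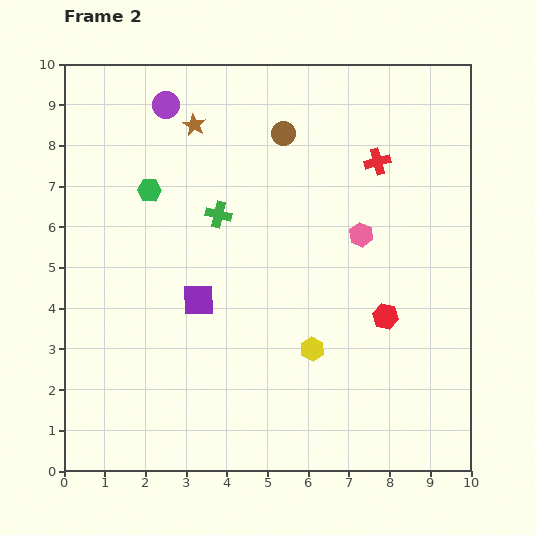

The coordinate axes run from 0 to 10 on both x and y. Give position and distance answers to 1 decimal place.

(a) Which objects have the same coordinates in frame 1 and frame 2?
none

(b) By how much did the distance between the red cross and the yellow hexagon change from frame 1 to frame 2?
+3.0

Distance in frame 1: 1.9. Distance in frame 2: 4.9.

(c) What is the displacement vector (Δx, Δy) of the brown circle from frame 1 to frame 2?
(-1.2, 0.6)

The brown circle was at (6.6, 7.7) in frame 1 and (5.4, 8.3) in frame 2.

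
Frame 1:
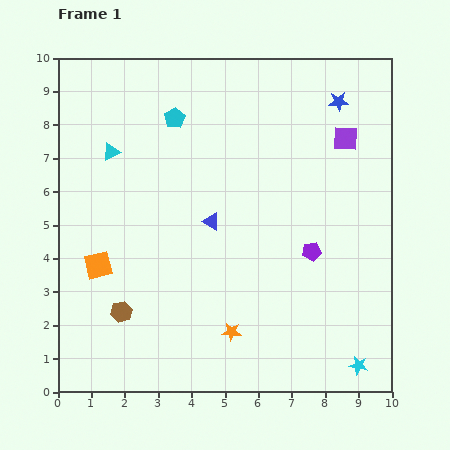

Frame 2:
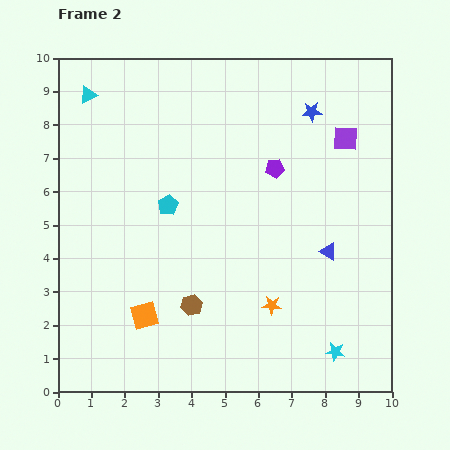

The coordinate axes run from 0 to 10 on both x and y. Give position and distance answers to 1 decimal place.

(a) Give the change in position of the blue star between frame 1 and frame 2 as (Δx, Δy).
(-0.8, -0.3)

The blue star was at (8.4, 8.7) in frame 1 and (7.6, 8.4) in frame 2.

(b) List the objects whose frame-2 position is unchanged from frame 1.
the purple square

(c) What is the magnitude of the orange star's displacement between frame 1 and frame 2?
1.4

The orange star moved from (5.2, 1.8) to (6.4, 2.6), a distance of √(1.2² + 0.8²) ≈ 1.4.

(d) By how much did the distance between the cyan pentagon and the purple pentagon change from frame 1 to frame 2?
-2.3

Distance in frame 1: 5.7. Distance in frame 2: 3.4.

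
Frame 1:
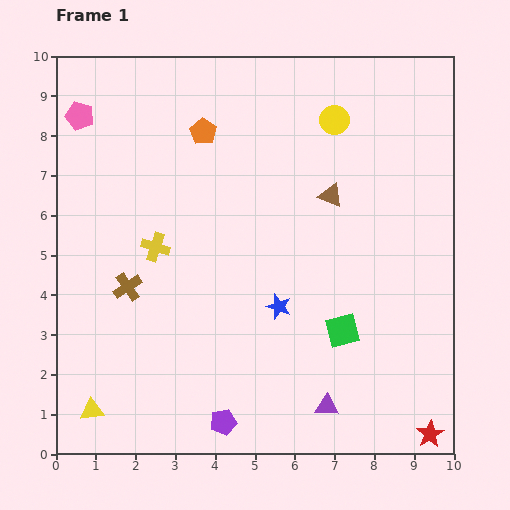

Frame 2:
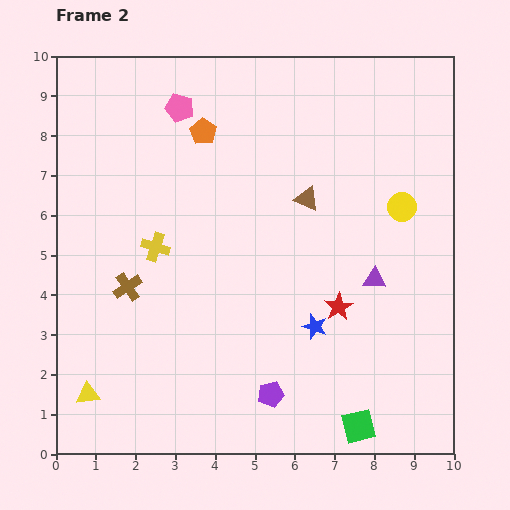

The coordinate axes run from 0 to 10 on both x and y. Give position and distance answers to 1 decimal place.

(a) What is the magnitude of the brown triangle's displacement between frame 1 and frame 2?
0.6

The brown triangle moved from (6.9, 6.5) to (6.3, 6.4), a distance of √(0.6² + 0.1²) ≈ 0.6.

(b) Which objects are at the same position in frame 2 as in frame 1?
the brown cross, the orange pentagon, the yellow cross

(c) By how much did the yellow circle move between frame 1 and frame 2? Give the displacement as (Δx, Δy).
(1.7, -2.2)

The yellow circle was at (7.0, 8.4) in frame 1 and (8.7, 6.2) in frame 2.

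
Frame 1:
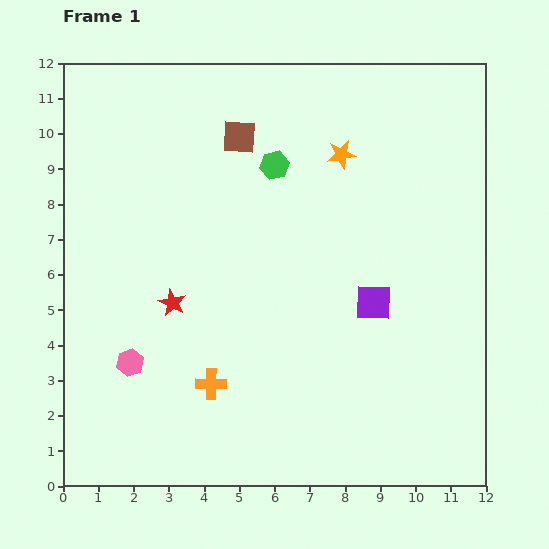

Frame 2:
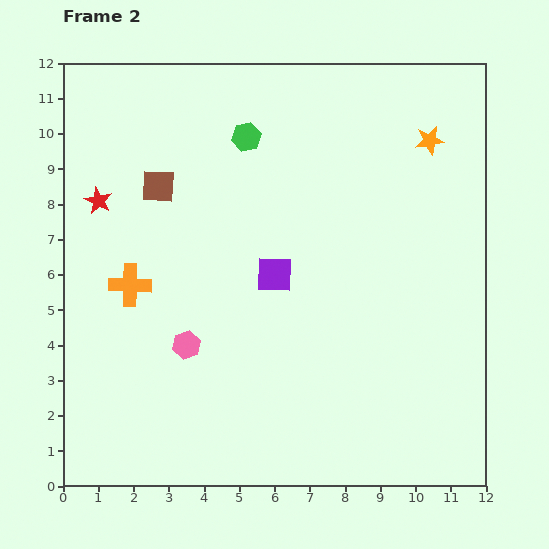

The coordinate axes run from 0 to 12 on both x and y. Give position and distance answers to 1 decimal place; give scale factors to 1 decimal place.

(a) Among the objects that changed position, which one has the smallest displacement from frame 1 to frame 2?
the green hexagon

(moved 1.1)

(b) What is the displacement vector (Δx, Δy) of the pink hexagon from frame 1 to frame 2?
(1.6, 0.5)

The pink hexagon was at (1.9, 3.5) in frame 1 and (3.5, 4.0) in frame 2.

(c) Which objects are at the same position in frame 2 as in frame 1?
none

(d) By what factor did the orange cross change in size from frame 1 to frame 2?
1.4×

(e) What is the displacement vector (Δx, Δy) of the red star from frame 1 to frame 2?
(-2.1, 2.9)

The red star was at (3.1, 5.2) in frame 1 and (1.0, 8.1) in frame 2.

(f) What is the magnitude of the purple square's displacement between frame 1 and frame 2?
2.9

The purple square moved from (8.8, 5.2) to (6.0, 6.0), a distance of √(2.8² + 0.8²) ≈ 2.9.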